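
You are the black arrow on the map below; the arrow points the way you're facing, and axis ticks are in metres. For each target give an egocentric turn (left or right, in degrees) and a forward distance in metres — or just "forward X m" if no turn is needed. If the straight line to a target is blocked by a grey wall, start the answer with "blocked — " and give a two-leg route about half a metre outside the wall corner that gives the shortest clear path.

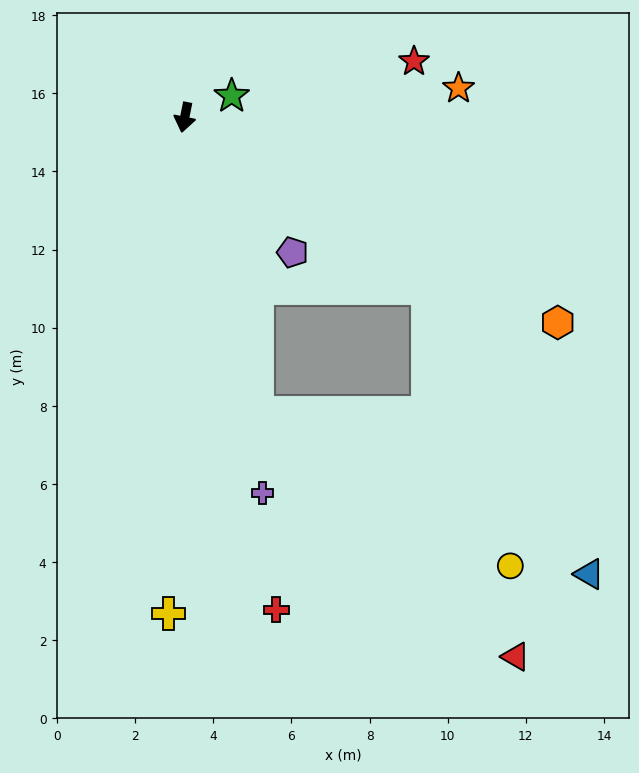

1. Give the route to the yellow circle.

blocked — turn left 66°, forward 7.6 m, then turn right 38°, forward 7.4 m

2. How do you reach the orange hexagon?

turn left 73°, forward 10.9 m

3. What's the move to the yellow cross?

turn left 9°, forward 12.7 m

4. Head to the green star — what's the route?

turn left 126°, forward 1.3 m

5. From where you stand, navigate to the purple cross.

turn left 23°, forward 9.8 m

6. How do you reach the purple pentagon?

turn left 50°, forward 4.4 m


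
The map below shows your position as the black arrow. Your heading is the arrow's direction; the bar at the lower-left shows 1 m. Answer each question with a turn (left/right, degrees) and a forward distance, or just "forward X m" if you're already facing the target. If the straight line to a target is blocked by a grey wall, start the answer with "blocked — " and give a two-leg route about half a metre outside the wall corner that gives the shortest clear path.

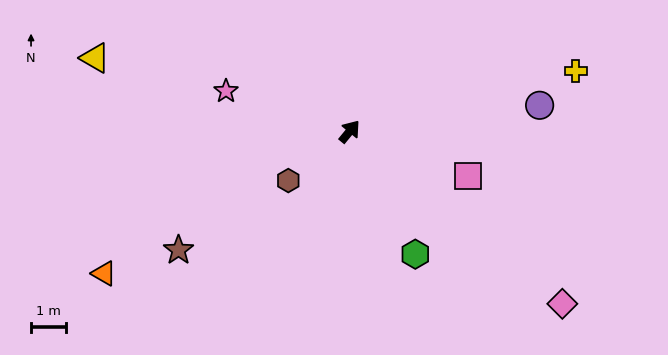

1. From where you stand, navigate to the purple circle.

turn right 43°, forward 5.6 m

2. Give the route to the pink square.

turn right 71°, forward 3.7 m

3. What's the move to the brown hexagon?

turn left 168°, forward 2.3 m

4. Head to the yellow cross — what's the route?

turn right 36°, forward 6.8 m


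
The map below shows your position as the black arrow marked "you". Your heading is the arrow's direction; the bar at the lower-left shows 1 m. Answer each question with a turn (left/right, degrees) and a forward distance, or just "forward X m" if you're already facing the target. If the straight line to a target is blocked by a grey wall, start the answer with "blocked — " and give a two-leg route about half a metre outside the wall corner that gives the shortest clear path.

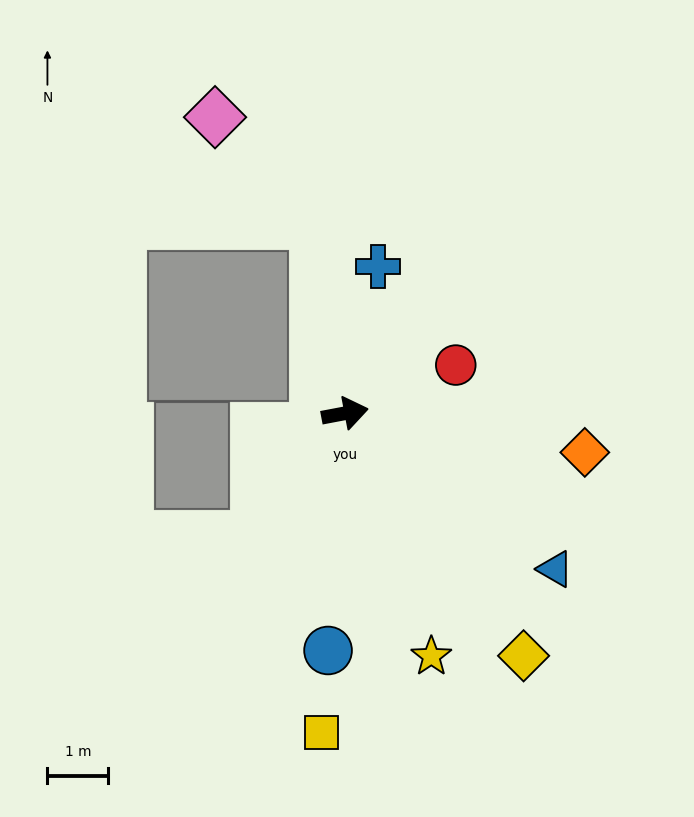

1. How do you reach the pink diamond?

blocked — turn left 88°, forward 3.2 m, then turn left 35°, forward 2.4 m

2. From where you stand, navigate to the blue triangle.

turn right 47°, forward 4.3 m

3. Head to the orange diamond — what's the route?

turn right 20°, forward 4.0 m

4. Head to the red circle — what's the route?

turn left 13°, forward 2.0 m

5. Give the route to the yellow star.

turn right 81°, forward 4.2 m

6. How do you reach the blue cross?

turn left 67°, forward 2.5 m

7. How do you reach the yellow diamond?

turn right 64°, forward 5.0 m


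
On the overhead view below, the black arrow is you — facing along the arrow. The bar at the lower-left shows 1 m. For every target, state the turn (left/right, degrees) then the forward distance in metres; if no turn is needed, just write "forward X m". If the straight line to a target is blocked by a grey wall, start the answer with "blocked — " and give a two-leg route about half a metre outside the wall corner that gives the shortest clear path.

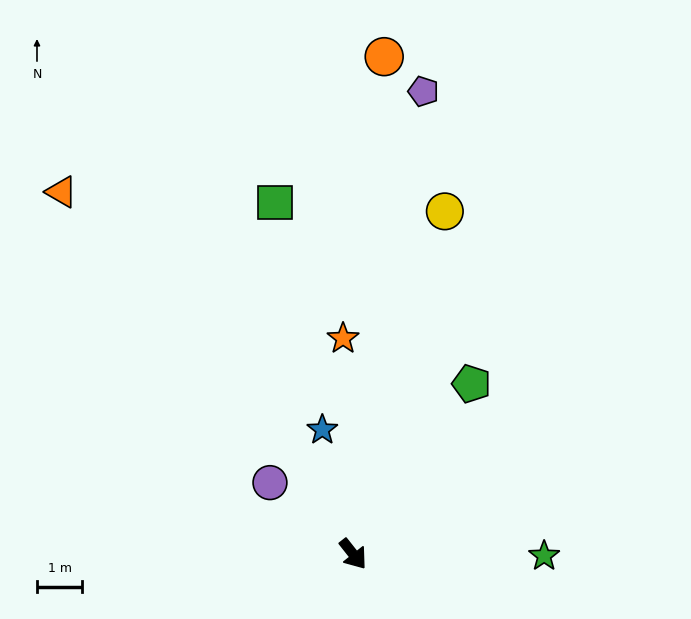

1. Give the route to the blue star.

turn left 156°, forward 2.8 m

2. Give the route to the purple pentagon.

turn left 133°, forward 10.4 m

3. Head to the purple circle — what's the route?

turn right 169°, forward 2.4 m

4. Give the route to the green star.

turn left 51°, forward 4.2 m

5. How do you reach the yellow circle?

turn left 127°, forward 7.9 m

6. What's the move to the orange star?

turn left 144°, forward 4.8 m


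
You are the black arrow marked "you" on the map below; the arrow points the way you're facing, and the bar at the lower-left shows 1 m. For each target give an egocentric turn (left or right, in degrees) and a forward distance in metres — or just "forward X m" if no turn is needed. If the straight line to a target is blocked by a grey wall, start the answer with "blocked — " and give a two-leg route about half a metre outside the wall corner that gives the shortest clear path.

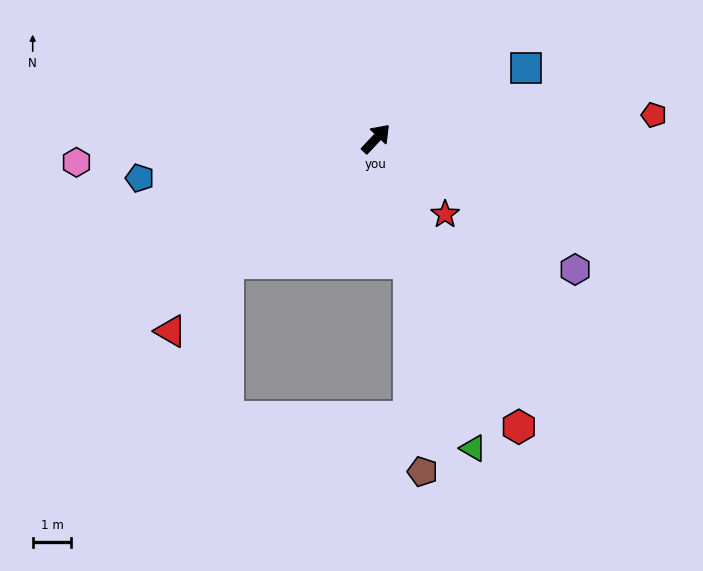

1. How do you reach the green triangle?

turn right 119°, forward 8.4 m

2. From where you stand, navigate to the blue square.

turn right 22°, forward 4.3 m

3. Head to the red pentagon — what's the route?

turn right 42°, forward 7.2 m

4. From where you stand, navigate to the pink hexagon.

turn left 138°, forward 7.8 m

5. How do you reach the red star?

turn right 94°, forward 2.7 m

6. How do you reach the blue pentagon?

turn left 143°, forward 6.2 m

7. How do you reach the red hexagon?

turn right 110°, forward 8.3 m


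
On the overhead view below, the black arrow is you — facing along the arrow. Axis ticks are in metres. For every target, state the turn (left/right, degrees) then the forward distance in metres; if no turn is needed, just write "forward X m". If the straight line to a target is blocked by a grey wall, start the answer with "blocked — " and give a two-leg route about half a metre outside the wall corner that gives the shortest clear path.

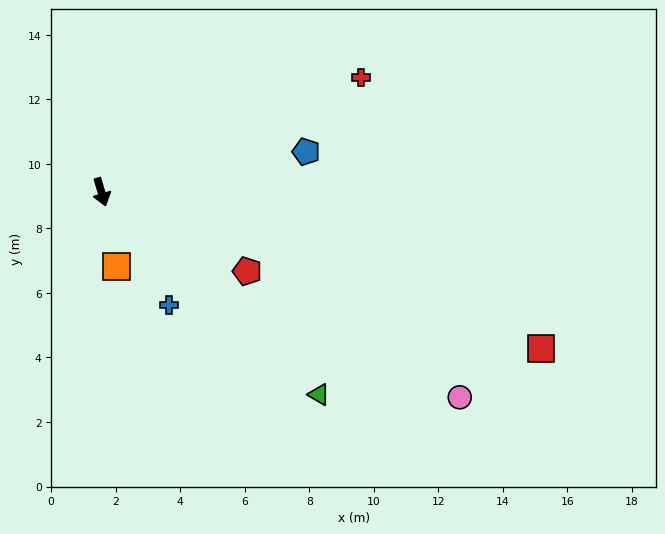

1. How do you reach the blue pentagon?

turn left 84°, forward 6.5 m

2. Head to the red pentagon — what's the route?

turn left 45°, forward 5.1 m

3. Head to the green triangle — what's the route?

turn left 30°, forward 9.2 m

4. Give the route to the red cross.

turn left 97°, forward 8.8 m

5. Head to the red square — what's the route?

turn left 54°, forward 14.5 m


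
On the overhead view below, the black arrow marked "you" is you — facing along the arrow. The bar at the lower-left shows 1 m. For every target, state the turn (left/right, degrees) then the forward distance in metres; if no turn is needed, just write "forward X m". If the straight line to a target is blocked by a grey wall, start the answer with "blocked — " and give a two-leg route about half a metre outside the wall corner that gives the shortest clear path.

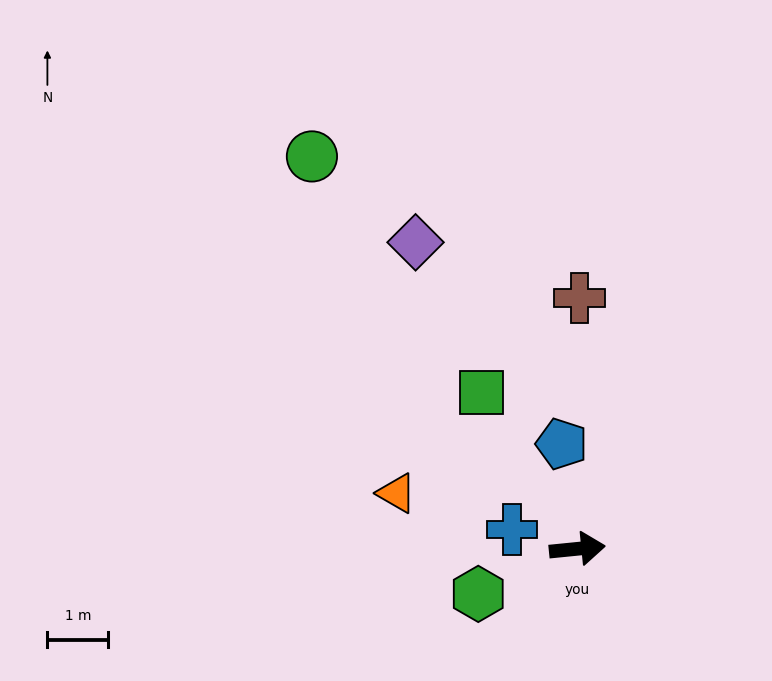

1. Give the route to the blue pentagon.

turn left 93°, forward 1.7 m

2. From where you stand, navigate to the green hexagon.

turn right 161°, forward 1.8 m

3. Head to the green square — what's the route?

turn left 116°, forward 3.0 m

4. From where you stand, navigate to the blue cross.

turn left 158°, forward 1.1 m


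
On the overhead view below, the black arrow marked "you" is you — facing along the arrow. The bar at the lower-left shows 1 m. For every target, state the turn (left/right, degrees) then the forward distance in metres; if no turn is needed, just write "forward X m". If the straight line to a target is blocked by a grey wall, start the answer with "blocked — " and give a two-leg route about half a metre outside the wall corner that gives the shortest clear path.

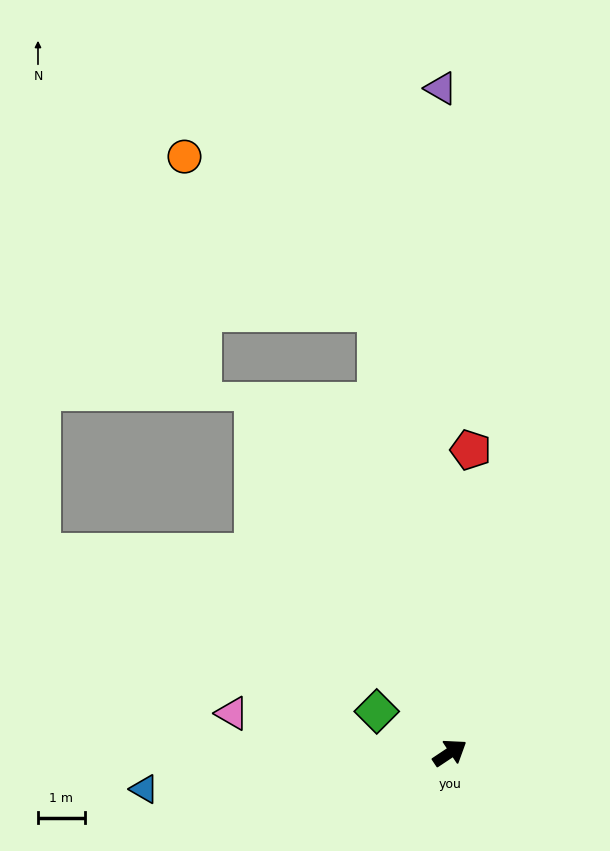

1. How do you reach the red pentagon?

turn left 52°, forward 6.5 m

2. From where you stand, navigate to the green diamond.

turn left 117°, forward 1.8 m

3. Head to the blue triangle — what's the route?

turn left 153°, forward 6.6 m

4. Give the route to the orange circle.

blocked — turn left 66°, forward 9.6 m, then turn left 41°, forward 5.3 m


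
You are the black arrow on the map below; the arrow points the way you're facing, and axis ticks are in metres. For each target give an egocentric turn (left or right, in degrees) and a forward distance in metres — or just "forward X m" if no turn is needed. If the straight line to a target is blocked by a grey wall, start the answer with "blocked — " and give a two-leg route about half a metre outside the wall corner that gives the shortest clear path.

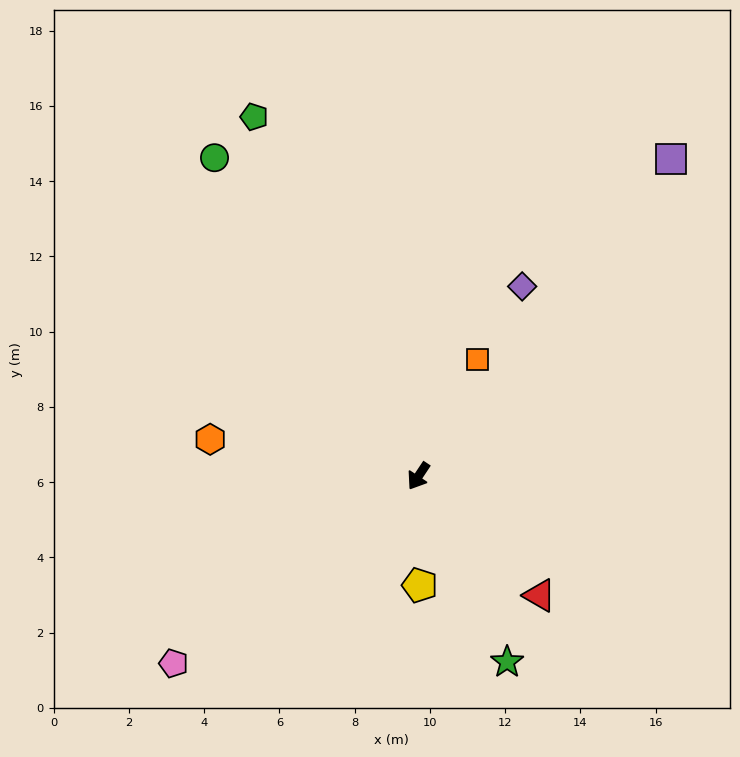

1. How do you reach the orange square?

turn right 173°, forward 3.5 m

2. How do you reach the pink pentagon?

turn right 19°, forward 8.2 m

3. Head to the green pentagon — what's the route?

turn right 122°, forward 10.5 m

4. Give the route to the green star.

turn left 59°, forward 5.5 m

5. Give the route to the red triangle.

turn left 79°, forward 4.5 m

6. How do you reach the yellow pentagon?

turn left 34°, forward 2.9 m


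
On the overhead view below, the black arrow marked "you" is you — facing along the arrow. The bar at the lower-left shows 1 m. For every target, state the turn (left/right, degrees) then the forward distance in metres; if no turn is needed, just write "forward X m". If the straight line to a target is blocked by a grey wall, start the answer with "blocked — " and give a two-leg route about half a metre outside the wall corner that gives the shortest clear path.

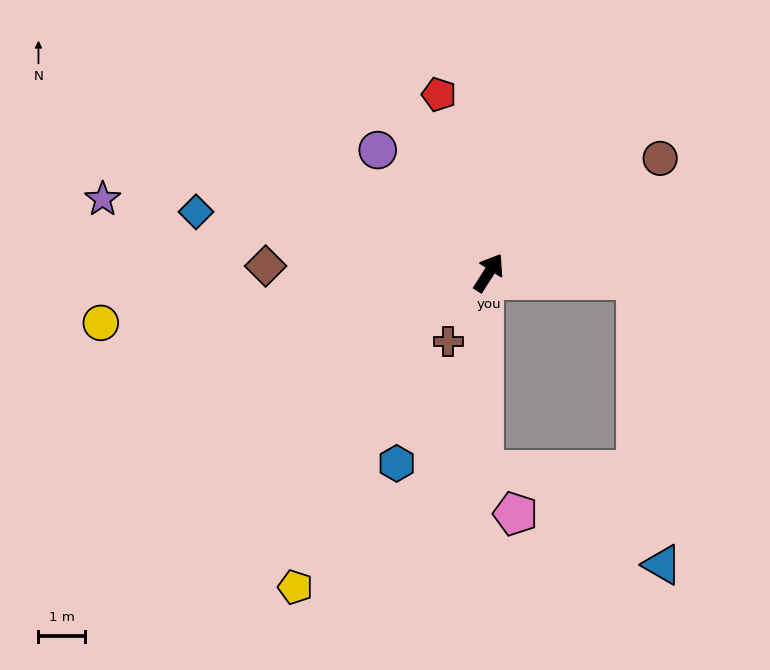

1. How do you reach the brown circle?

turn right 24°, forward 4.4 m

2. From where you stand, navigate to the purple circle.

turn left 75°, forward 3.6 m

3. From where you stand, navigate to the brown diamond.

turn left 121°, forward 4.8 m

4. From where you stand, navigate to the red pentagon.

turn left 48°, forward 4.0 m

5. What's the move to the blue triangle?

blocked — turn right 60°, forward 3.2 m, then turn right 82°, forward 6.2 m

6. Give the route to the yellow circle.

turn left 130°, forward 8.4 m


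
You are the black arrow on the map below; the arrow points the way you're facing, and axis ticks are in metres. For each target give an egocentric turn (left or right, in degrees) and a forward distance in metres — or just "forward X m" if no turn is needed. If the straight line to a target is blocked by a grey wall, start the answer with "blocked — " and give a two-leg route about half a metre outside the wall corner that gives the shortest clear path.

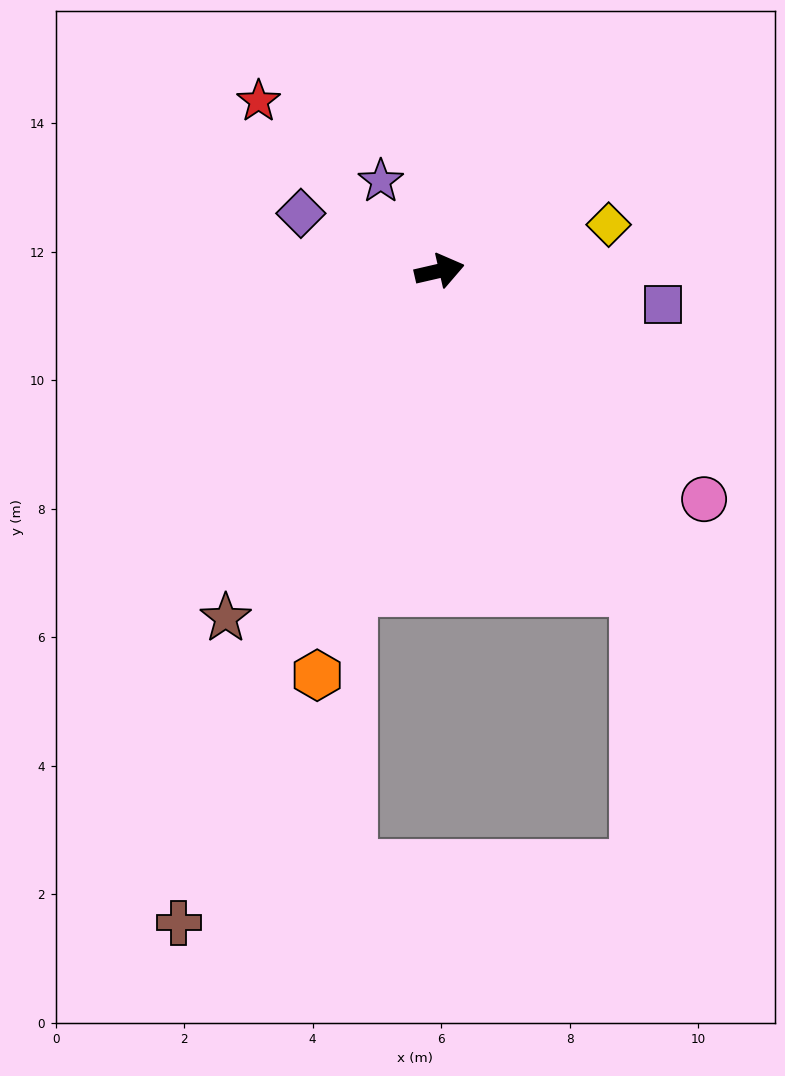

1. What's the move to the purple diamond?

turn left 145°, forward 2.3 m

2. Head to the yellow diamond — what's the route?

turn left 2°, forward 2.7 m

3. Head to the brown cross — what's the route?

turn right 125°, forward 10.9 m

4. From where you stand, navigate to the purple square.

turn right 22°, forward 3.5 m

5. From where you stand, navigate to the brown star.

turn right 135°, forward 6.3 m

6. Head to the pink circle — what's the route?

turn right 54°, forward 5.4 m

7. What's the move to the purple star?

turn left 110°, forward 1.7 m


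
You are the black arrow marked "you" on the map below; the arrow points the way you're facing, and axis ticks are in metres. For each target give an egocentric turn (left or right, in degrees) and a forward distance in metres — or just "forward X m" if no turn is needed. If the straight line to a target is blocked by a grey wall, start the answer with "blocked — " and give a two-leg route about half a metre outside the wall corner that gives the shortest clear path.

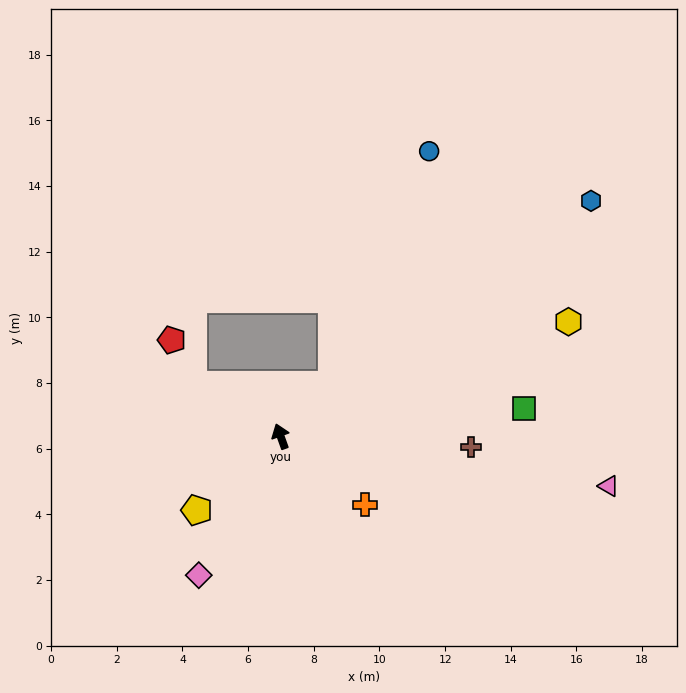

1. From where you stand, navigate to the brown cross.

turn right 113°, forward 5.8 m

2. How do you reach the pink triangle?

turn right 118°, forward 10.1 m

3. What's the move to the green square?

turn right 103°, forward 7.5 m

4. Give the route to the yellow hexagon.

turn right 88°, forward 9.4 m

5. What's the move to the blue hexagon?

turn right 73°, forward 11.9 m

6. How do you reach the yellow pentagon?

turn left 112°, forward 3.4 m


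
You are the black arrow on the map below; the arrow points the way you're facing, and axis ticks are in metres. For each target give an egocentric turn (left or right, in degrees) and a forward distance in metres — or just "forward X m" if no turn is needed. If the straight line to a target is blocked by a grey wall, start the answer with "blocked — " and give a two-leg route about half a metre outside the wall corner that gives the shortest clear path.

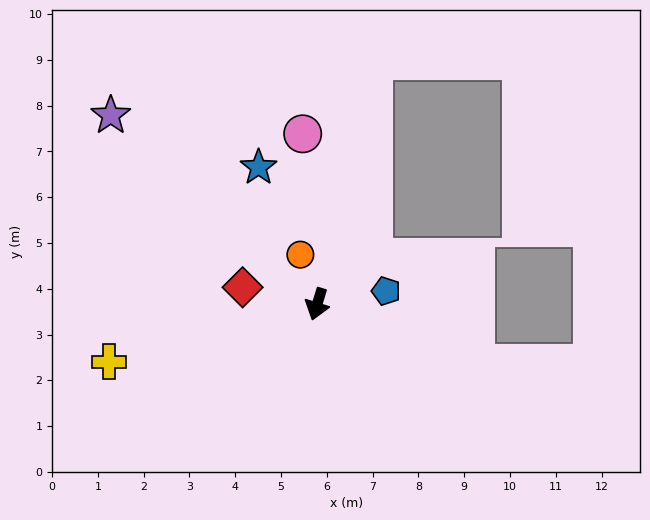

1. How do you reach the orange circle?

turn right 144°, forward 1.1 m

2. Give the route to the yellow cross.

turn right 57°, forward 4.7 m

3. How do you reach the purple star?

turn right 115°, forward 6.1 m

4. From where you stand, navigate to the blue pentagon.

turn left 118°, forward 1.5 m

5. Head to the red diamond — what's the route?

turn right 86°, forward 1.7 m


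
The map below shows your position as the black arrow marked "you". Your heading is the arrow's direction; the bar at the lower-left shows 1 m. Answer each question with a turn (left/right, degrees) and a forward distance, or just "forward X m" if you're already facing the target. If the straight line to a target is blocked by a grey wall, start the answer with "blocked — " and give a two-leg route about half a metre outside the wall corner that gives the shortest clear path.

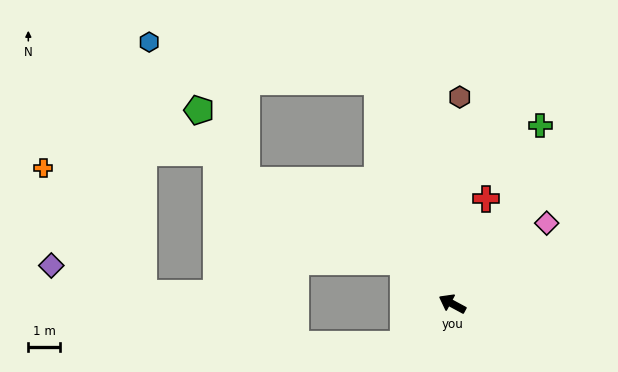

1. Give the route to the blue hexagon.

blocked — turn right 43°, forward 7.5 m, then turn left 61°, forward 7.4 m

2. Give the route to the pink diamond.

turn right 111°, forward 4.0 m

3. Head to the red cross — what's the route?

turn right 80°, forward 3.5 m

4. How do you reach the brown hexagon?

turn right 64°, forward 6.6 m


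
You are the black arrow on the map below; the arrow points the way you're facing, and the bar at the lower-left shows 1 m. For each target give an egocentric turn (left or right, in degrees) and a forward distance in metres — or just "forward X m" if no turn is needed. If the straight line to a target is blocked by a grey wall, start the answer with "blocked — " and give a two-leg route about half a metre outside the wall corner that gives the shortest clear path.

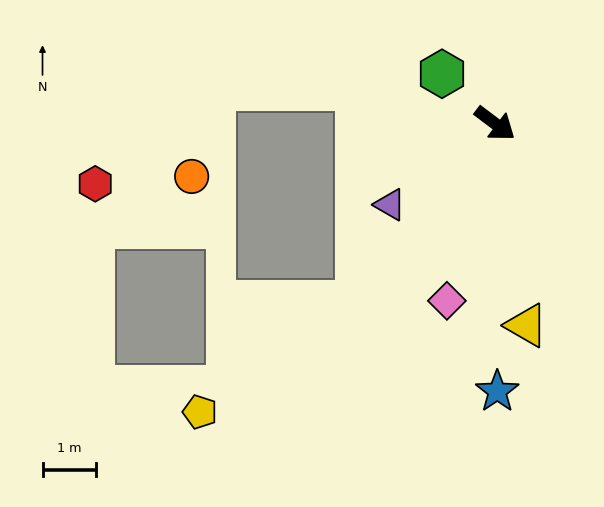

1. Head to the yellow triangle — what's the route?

turn right 44°, forward 3.8 m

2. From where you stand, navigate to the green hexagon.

turn left 174°, forward 1.4 m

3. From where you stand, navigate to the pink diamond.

turn right 68°, forward 3.4 m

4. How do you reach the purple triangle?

turn right 105°, forward 2.5 m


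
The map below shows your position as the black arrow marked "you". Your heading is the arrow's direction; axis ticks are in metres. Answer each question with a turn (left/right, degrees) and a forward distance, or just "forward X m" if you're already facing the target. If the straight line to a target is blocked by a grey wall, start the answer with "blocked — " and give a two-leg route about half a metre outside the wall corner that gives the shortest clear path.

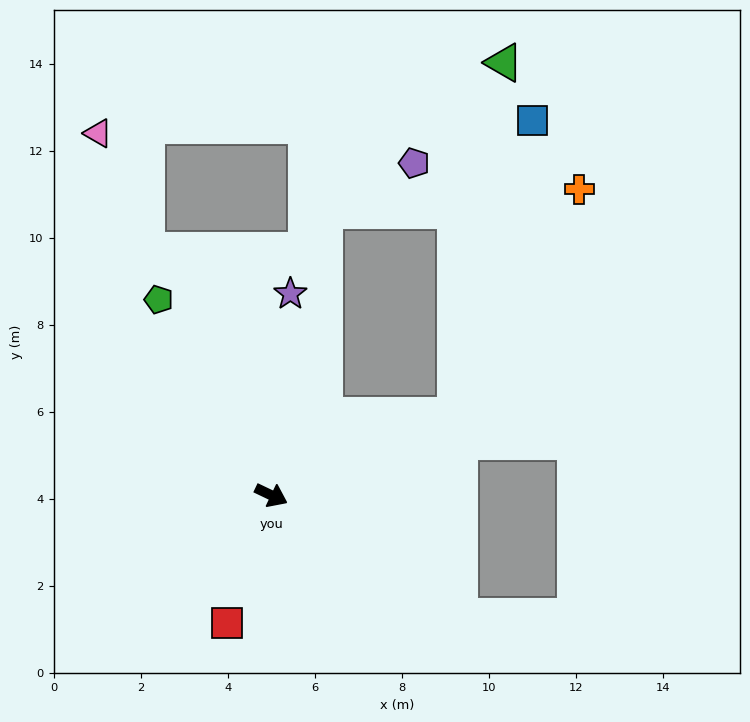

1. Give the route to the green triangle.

blocked — turn left 49°, forward 4.6 m, then turn left 59°, forward 8.2 m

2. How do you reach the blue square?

blocked — turn left 49°, forward 4.6 m, then turn left 52°, forward 7.0 m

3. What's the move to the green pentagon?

turn left 145°, forward 5.2 m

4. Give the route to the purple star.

turn left 110°, forward 4.7 m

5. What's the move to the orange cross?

blocked — turn left 49°, forward 4.6 m, then turn left 38°, forward 5.9 m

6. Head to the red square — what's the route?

turn right 84°, forward 3.1 m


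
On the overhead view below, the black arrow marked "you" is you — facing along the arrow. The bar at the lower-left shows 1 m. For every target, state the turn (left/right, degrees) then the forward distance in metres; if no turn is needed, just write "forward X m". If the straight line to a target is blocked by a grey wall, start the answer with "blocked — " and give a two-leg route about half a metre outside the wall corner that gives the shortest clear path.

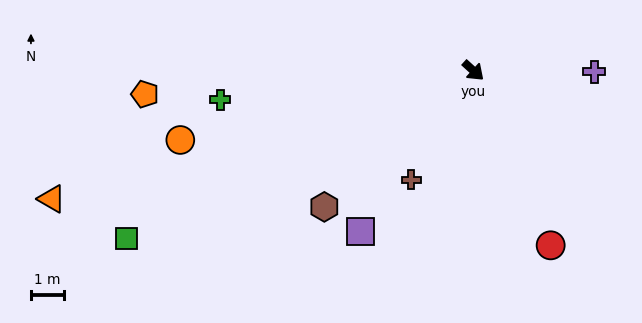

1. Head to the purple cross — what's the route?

turn left 42°, forward 3.6 m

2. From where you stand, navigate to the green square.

turn right 112°, forward 11.5 m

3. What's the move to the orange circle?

turn right 124°, forward 9.0 m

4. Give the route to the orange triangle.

turn right 121°, forward 13.2 m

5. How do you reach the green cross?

turn right 131°, forward 7.6 m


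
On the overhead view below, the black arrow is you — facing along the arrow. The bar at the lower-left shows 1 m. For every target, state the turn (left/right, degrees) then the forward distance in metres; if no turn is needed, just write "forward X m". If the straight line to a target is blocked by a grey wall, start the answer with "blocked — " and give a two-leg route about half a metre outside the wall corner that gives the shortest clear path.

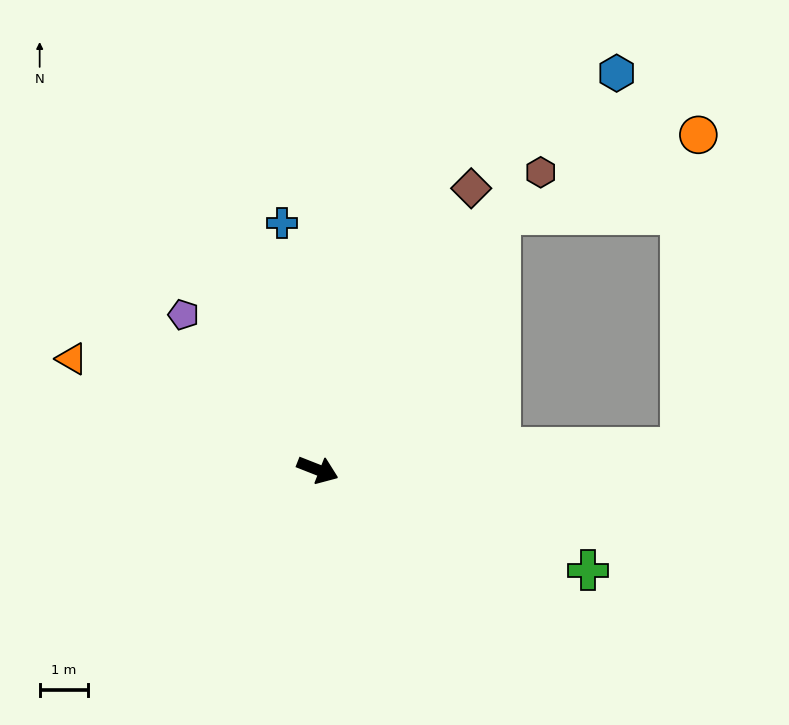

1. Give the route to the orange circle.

blocked — turn left 76°, forward 6.5 m, then turn right 33°, forward 4.4 m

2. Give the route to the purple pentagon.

turn left 152°, forward 4.2 m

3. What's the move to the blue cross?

turn left 120°, forward 5.1 m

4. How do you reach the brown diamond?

turn left 83°, forward 6.6 m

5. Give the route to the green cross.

forward 5.9 m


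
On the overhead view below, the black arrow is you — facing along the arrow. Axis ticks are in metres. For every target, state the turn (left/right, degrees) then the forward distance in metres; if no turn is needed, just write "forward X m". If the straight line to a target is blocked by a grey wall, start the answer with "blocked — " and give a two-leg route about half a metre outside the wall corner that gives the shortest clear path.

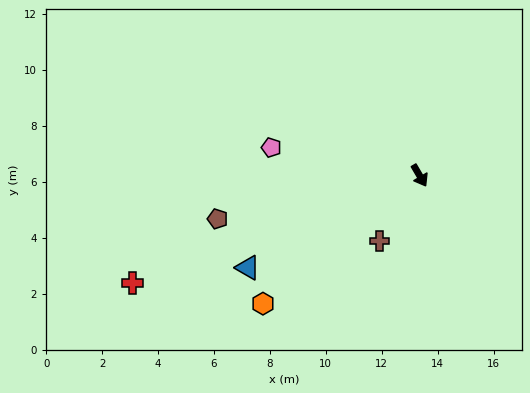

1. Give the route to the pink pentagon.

turn right 131°, forward 5.4 m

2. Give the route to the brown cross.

turn right 62°, forward 2.7 m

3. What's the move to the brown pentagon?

turn right 108°, forward 7.4 m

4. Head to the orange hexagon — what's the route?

turn right 81°, forward 7.2 m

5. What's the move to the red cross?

turn right 100°, forward 11.0 m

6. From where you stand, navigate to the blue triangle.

turn right 92°, forward 7.0 m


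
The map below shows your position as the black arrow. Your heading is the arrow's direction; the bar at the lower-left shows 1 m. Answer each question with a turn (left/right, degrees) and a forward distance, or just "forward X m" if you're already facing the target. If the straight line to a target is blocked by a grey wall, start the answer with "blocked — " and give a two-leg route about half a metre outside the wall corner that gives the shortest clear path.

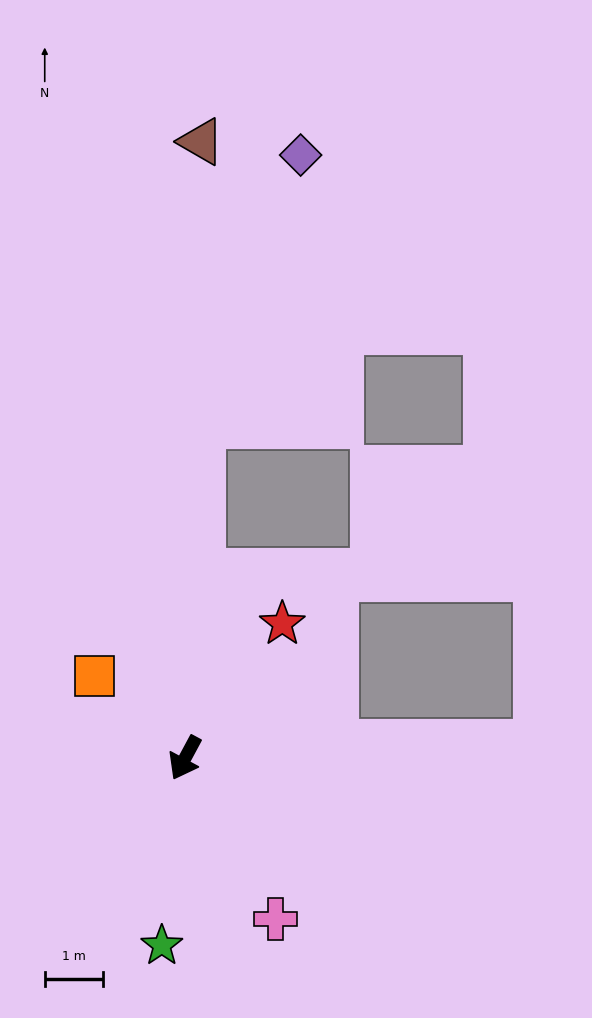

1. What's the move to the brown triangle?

turn right 153°, forward 10.6 m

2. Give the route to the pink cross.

turn left 58°, forward 3.2 m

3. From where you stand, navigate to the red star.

turn left 172°, forward 2.9 m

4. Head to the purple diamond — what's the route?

blocked — turn right 154°, forward 5.8 m, then turn right 18°, forward 4.9 m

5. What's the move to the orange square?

turn right 104°, forward 2.1 m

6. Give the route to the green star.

turn left 21°, forward 3.3 m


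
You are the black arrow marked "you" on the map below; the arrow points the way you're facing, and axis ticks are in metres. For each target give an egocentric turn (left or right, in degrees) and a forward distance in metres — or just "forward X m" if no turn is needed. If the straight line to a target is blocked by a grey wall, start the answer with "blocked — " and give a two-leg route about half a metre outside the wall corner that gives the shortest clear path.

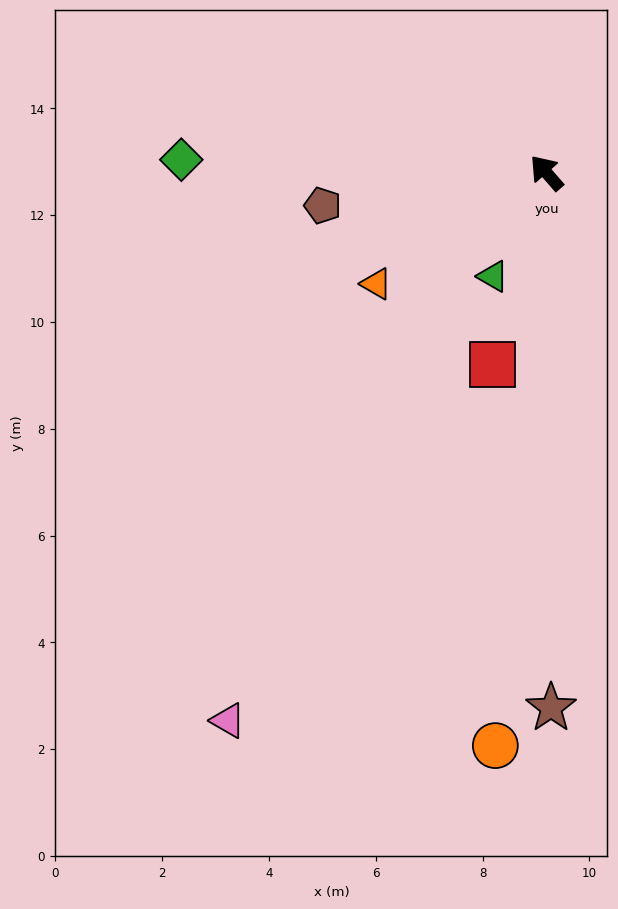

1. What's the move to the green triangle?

turn left 112°, forward 2.2 m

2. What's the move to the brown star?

turn left 139°, forward 10.0 m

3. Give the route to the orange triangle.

turn left 82°, forward 3.8 m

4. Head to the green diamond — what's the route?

turn left 47°, forward 6.8 m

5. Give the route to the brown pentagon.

turn left 57°, forward 4.2 m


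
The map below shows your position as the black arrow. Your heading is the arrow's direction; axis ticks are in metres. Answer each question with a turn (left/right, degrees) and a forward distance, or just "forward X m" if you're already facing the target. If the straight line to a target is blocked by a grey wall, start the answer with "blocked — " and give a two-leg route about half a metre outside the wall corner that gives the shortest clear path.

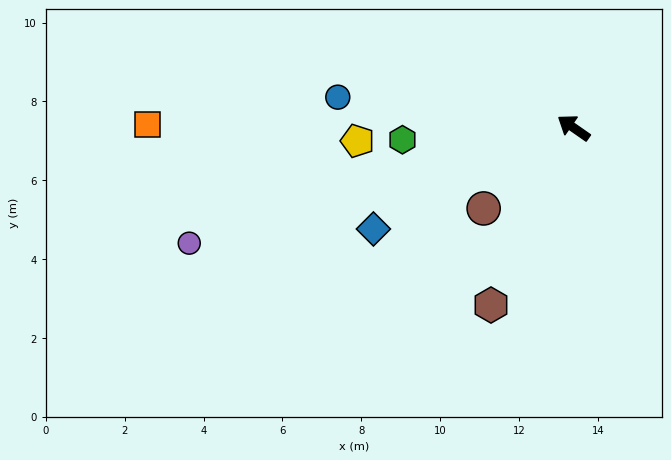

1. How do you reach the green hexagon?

turn left 39°, forward 4.4 m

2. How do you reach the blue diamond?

turn left 62°, forward 5.7 m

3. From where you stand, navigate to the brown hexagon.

turn left 100°, forward 5.0 m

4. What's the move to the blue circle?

turn left 27°, forward 6.0 m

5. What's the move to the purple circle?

turn left 52°, forward 10.2 m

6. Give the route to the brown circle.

turn left 77°, forward 3.1 m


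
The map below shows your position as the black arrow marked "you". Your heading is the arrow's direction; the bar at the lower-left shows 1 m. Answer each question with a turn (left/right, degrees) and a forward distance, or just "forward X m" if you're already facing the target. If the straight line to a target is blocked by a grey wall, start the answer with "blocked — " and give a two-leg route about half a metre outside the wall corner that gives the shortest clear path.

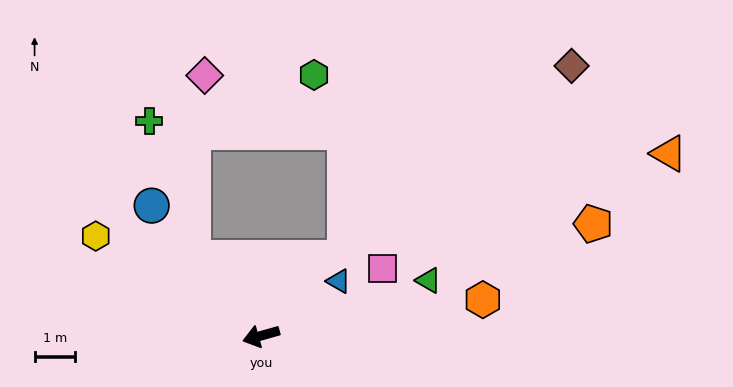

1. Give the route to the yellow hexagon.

turn right 47°, forward 4.7 m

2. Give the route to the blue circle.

turn right 66°, forward 4.2 m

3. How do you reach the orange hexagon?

turn left 173°, forward 5.5 m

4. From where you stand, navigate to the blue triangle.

turn right 161°, forward 2.3 m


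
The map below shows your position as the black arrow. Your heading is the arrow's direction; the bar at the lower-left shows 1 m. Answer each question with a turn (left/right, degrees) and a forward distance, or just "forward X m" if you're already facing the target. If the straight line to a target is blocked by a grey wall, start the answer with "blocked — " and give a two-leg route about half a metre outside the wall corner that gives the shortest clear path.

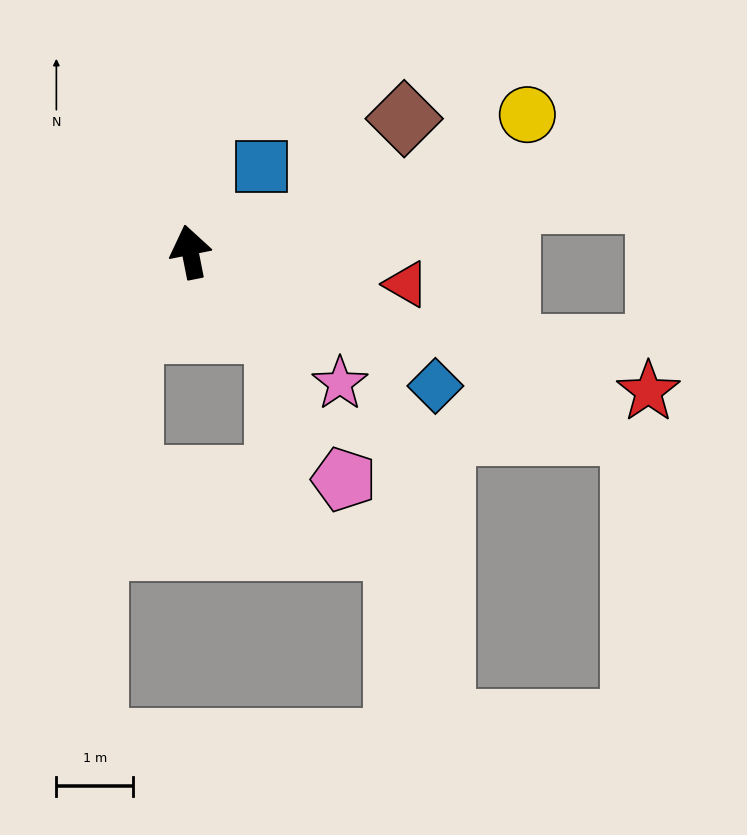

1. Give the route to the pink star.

turn right 142°, forward 2.6 m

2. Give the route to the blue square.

turn right 51°, forward 1.4 m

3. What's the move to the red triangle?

turn right 110°, forward 2.8 m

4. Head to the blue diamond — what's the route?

turn right 130°, forward 3.6 m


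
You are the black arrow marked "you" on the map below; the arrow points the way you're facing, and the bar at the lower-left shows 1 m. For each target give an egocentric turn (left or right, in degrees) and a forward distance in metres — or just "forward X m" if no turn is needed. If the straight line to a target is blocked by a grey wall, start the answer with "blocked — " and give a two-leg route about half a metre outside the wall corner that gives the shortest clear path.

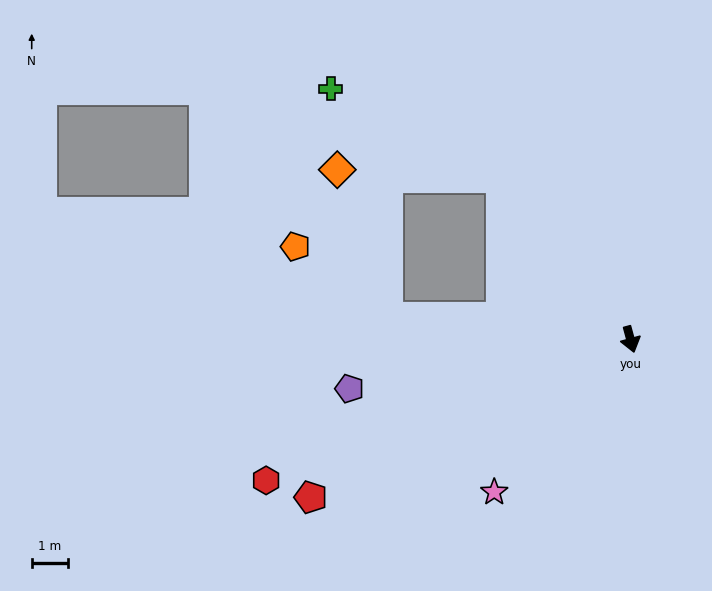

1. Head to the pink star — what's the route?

turn right 57°, forward 5.6 m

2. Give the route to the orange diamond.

blocked — turn right 157°, forward 5.6 m, then turn left 49°, forward 4.5 m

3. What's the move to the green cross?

blocked — turn right 157°, forward 5.6 m, then turn left 24°, forward 5.2 m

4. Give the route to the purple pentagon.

turn right 95°, forward 7.8 m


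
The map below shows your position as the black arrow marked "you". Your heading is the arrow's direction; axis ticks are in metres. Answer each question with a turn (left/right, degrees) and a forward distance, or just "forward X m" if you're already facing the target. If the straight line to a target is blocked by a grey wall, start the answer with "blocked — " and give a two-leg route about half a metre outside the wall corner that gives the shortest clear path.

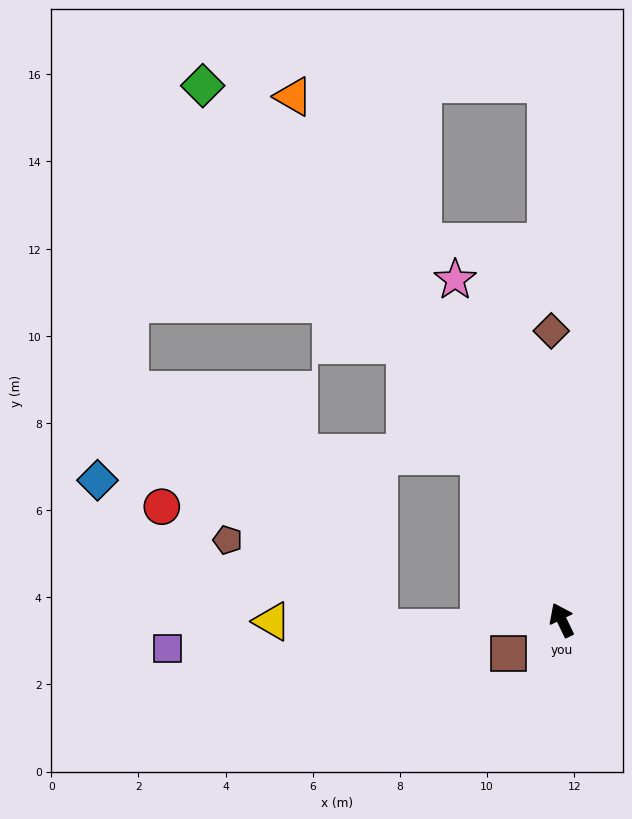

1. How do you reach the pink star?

turn right 8°, forward 8.2 m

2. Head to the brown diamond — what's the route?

turn right 24°, forward 6.6 m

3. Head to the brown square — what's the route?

turn left 96°, forward 1.4 m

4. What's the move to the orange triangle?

forward 13.5 m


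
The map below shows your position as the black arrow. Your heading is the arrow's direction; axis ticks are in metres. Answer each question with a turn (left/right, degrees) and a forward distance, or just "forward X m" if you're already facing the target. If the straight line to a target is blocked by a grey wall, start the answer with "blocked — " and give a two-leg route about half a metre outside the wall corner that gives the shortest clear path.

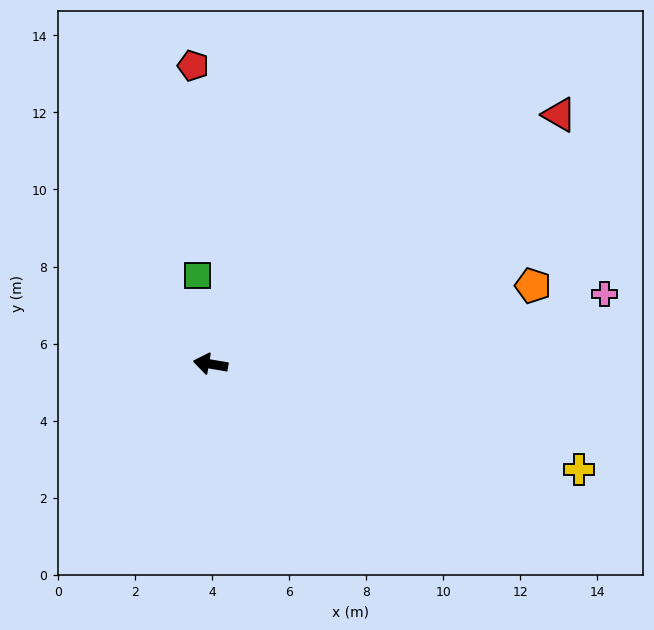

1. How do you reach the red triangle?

turn right 135°, forward 11.1 m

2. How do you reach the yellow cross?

turn left 174°, forward 9.9 m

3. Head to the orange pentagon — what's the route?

turn right 157°, forward 8.6 m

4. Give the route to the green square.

turn right 72°, forward 2.3 m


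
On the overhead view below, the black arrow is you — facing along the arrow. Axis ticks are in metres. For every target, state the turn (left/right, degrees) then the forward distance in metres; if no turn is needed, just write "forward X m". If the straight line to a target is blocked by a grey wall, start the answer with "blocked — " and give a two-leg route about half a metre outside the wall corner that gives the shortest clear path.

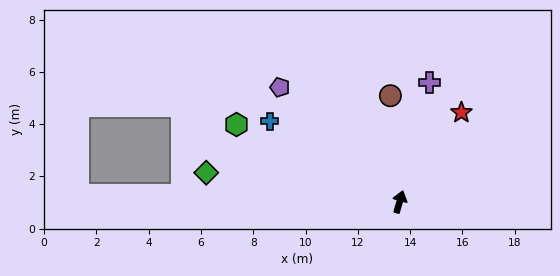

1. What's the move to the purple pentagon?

turn left 63°, forward 6.3 m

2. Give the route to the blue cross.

turn left 74°, forward 5.8 m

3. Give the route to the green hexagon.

turn left 81°, forward 6.9 m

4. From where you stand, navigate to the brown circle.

turn left 21°, forward 4.1 m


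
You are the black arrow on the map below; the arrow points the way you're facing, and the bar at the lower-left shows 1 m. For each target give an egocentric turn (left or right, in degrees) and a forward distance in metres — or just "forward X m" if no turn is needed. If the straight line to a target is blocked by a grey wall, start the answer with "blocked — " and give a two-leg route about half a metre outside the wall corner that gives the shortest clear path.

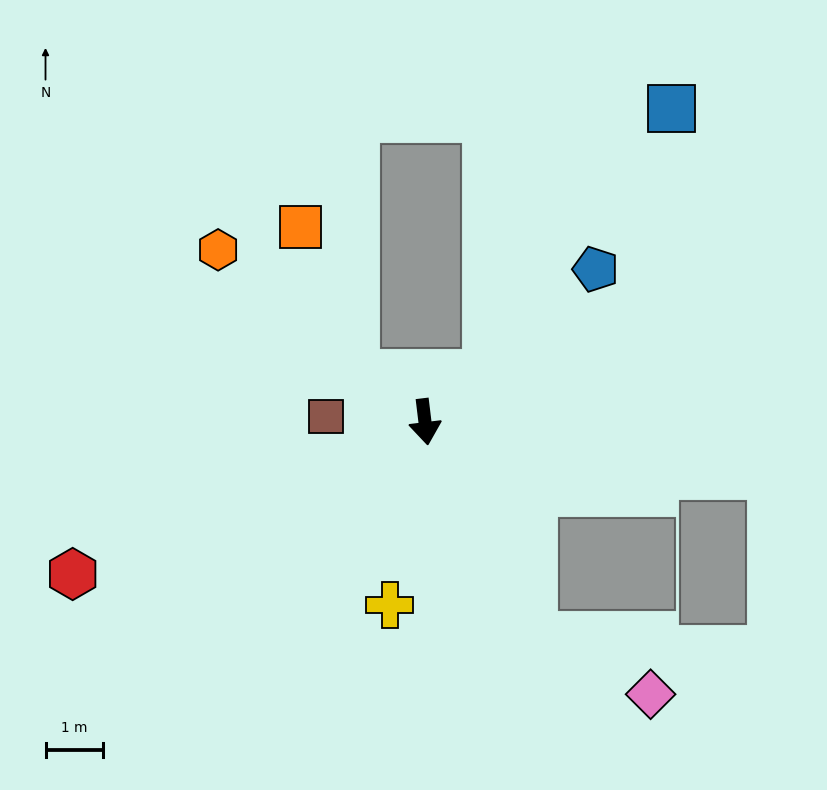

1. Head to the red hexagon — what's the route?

turn right 74°, forward 6.7 m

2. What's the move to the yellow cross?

turn right 18°, forward 3.2 m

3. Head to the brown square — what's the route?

turn right 100°, forward 1.7 m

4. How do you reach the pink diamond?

blocked — turn left 20°, forward 4.2 m, then turn left 37°, forward 2.3 m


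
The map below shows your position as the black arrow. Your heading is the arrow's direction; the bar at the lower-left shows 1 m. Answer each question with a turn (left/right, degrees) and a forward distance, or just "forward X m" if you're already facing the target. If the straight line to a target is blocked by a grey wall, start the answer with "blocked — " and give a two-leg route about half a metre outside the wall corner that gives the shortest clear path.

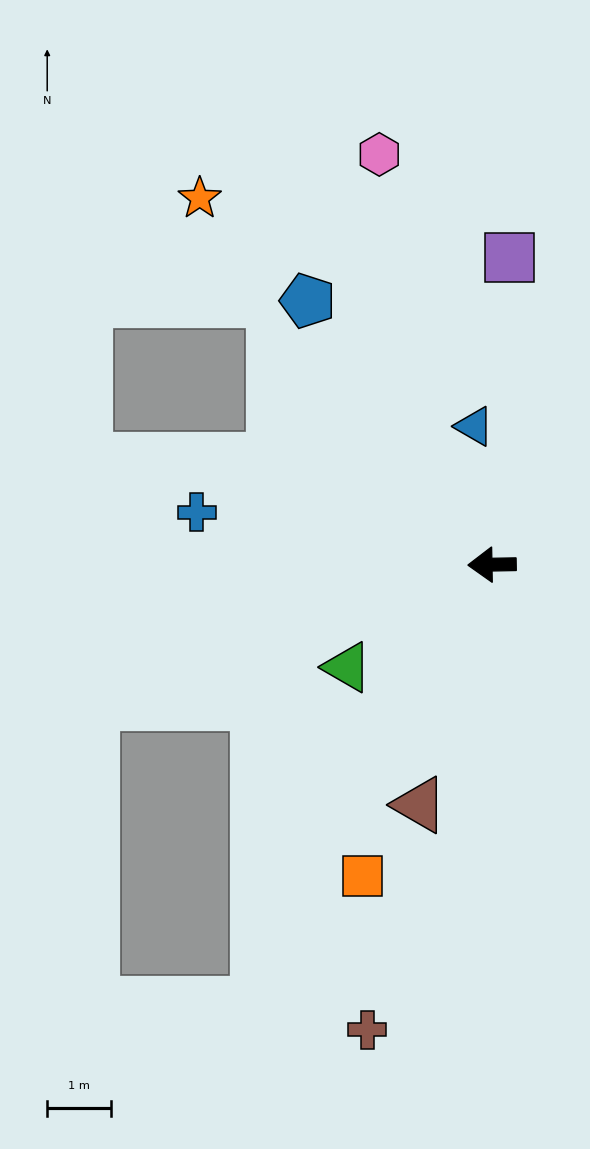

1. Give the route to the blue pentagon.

turn right 56°, forward 5.1 m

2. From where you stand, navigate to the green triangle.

turn left 34°, forward 2.8 m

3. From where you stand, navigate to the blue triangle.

turn right 84°, forward 2.2 m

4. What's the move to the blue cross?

turn right 11°, forward 4.7 m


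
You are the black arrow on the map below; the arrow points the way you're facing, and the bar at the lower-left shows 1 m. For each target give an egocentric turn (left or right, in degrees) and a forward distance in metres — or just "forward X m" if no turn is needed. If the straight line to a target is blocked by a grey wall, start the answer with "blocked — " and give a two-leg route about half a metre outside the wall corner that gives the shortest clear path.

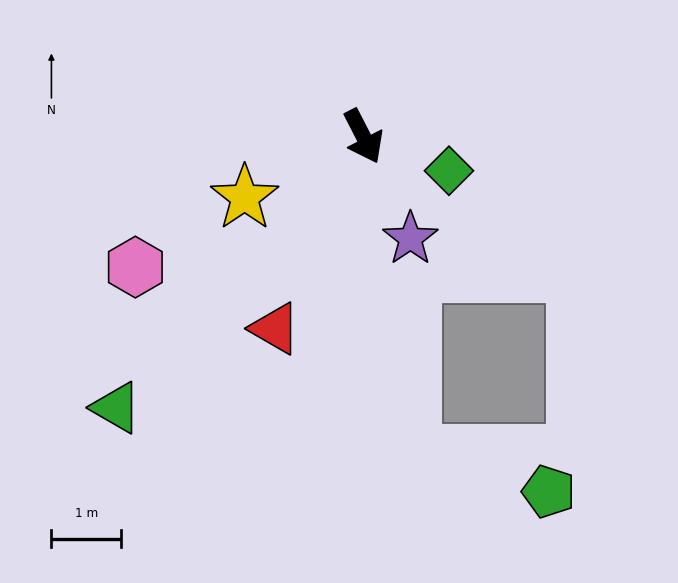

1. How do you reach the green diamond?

turn left 41°, forward 1.3 m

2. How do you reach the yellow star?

turn right 90°, forward 1.9 m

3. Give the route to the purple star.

turn right 2°, forward 1.6 m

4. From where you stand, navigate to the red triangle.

turn right 52°, forward 3.0 m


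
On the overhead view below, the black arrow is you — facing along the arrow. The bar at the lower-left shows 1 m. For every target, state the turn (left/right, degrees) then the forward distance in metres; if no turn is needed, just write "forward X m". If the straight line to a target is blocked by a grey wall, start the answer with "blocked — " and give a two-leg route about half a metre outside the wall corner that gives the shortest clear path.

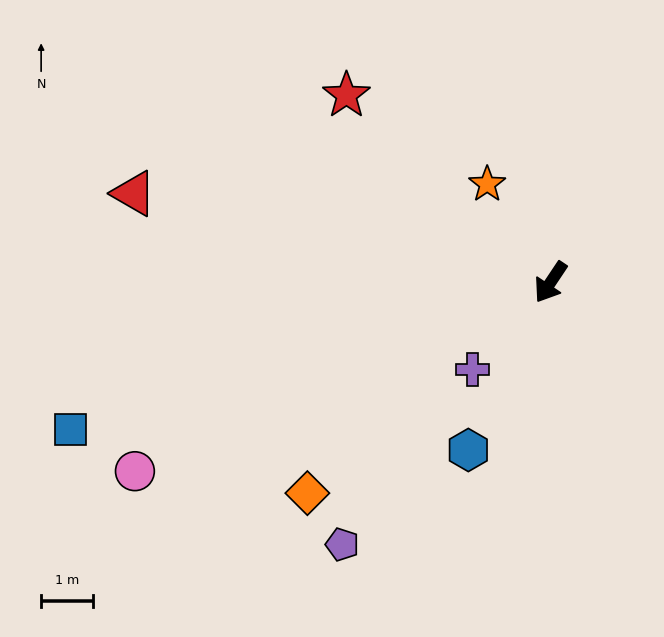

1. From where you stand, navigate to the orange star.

turn right 113°, forward 2.3 m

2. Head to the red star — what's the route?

turn right 99°, forward 5.4 m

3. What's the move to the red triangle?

turn right 68°, forward 8.2 m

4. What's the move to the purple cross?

turn right 8°, forward 2.3 m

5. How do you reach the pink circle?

turn right 32°, forward 8.8 m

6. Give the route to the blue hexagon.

turn left 8°, forward 3.6 m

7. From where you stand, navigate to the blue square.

turn right 39°, forward 9.7 m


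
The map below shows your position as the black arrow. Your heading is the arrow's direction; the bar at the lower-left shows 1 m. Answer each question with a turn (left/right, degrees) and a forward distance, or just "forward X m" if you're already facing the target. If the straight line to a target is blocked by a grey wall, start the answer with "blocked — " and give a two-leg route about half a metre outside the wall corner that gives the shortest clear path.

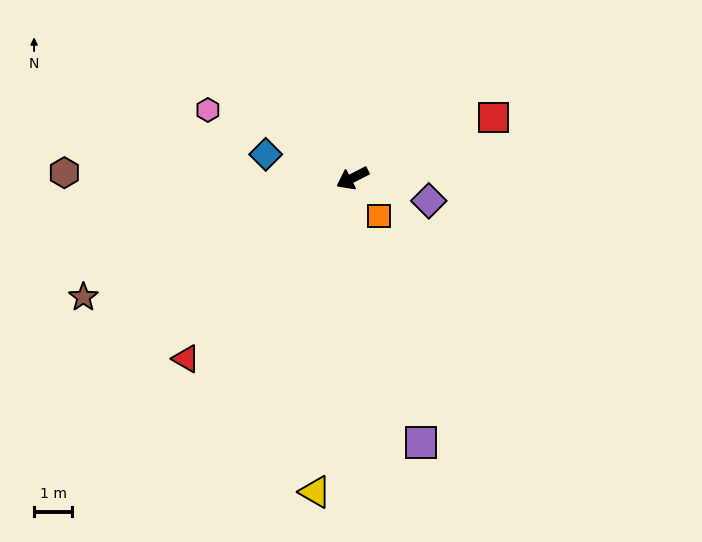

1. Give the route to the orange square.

turn left 98°, forward 1.2 m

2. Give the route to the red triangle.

turn left 20°, forward 6.4 m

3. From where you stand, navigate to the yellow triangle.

turn left 56°, forward 8.3 m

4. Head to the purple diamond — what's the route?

turn left 136°, forward 2.1 m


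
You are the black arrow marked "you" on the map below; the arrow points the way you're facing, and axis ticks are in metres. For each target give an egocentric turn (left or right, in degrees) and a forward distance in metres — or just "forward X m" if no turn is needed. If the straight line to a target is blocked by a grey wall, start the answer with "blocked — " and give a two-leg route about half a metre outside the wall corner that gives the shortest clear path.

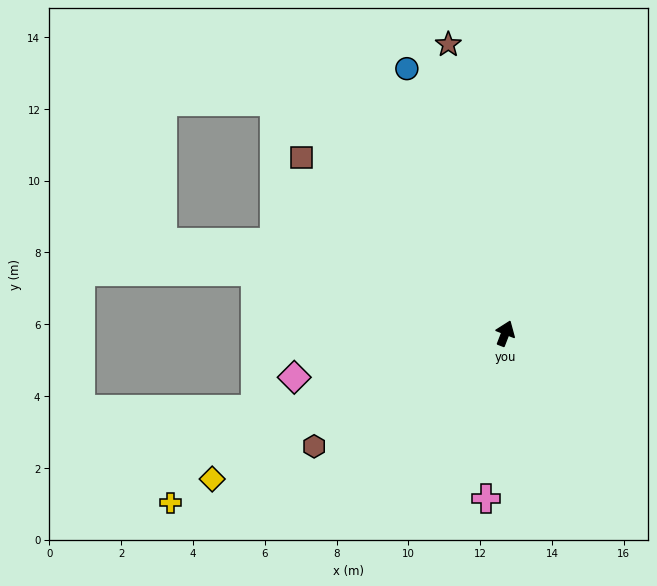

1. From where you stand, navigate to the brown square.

turn left 70°, forward 7.5 m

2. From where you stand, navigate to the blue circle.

turn left 42°, forward 7.9 m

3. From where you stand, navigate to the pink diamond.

turn left 123°, forward 6.0 m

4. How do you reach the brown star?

turn left 32°, forward 8.2 m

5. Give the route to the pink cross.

turn right 166°, forward 4.6 m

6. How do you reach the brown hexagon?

turn left 142°, forward 6.2 m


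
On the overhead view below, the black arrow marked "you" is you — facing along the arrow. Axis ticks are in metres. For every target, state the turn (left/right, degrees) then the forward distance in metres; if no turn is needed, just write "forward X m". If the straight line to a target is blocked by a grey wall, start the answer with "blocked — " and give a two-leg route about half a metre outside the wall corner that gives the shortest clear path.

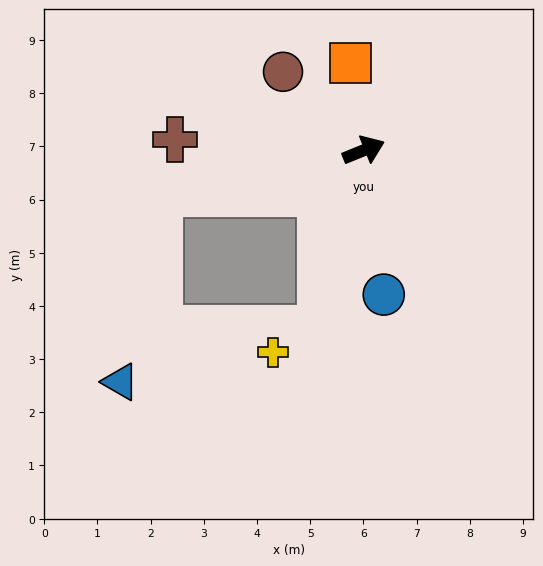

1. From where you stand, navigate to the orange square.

turn left 77°, forward 1.7 m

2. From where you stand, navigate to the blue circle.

turn right 104°, forward 2.7 m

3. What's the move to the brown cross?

turn left 155°, forward 3.6 m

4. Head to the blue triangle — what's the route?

blocked — turn left 170°, forward 3.9 m, then turn left 66°, forward 3.6 m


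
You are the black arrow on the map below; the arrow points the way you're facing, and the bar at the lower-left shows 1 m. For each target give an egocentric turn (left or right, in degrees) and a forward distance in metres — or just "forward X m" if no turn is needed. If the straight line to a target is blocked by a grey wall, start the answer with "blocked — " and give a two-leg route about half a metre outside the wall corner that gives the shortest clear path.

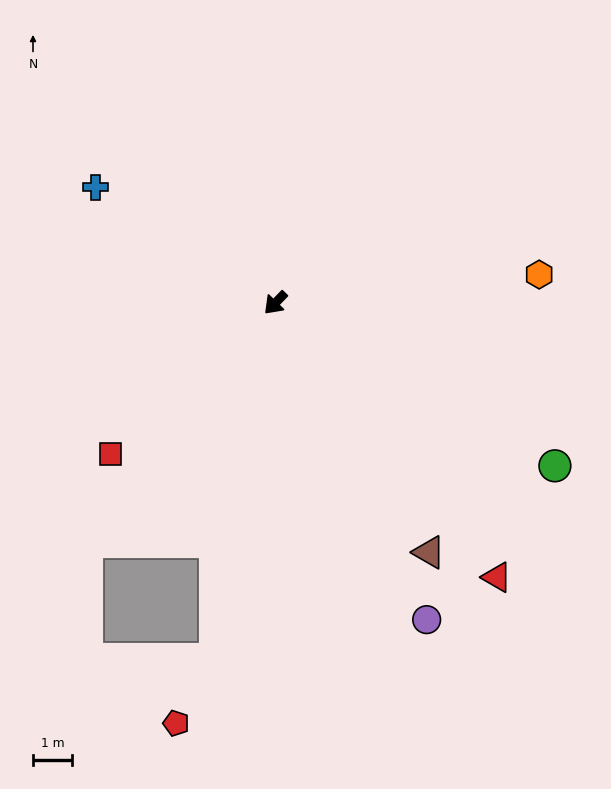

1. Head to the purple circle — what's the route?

turn left 70°, forward 9.1 m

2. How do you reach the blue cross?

turn right 79°, forward 5.5 m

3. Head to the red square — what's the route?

turn right 3°, forward 5.8 m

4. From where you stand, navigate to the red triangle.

turn left 83°, forward 9.1 m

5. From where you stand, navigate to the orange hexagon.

turn left 140°, forward 6.8 m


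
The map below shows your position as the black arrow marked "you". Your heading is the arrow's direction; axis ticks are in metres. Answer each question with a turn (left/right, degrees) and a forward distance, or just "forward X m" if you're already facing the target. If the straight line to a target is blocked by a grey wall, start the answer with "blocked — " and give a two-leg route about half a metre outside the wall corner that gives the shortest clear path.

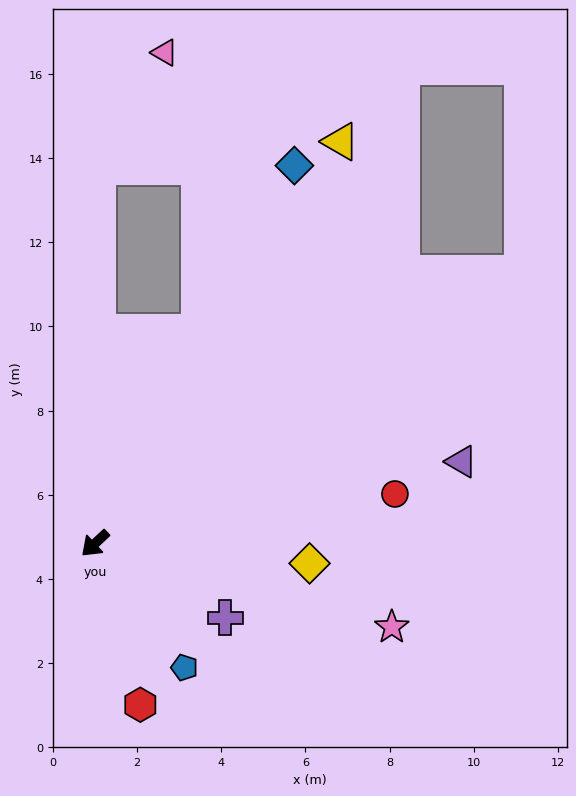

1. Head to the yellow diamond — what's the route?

turn left 132°, forward 5.1 m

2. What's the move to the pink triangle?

blocked — turn right 134°, forward 9.0 m, then turn right 29°, forward 3.1 m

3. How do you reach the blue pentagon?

turn left 83°, forward 3.6 m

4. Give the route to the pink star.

turn left 121°, forward 7.3 m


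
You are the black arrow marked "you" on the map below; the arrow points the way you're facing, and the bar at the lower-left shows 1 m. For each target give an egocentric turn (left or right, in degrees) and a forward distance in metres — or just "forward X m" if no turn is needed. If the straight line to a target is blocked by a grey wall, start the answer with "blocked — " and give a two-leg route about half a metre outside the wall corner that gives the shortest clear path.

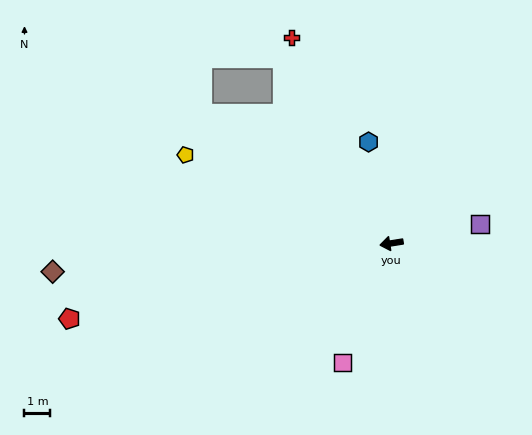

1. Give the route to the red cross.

turn right 73°, forward 8.8 m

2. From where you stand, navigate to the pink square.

turn left 58°, forward 5.0 m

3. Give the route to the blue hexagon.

turn right 86°, forward 4.0 m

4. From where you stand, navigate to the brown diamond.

turn right 4°, forward 13.1 m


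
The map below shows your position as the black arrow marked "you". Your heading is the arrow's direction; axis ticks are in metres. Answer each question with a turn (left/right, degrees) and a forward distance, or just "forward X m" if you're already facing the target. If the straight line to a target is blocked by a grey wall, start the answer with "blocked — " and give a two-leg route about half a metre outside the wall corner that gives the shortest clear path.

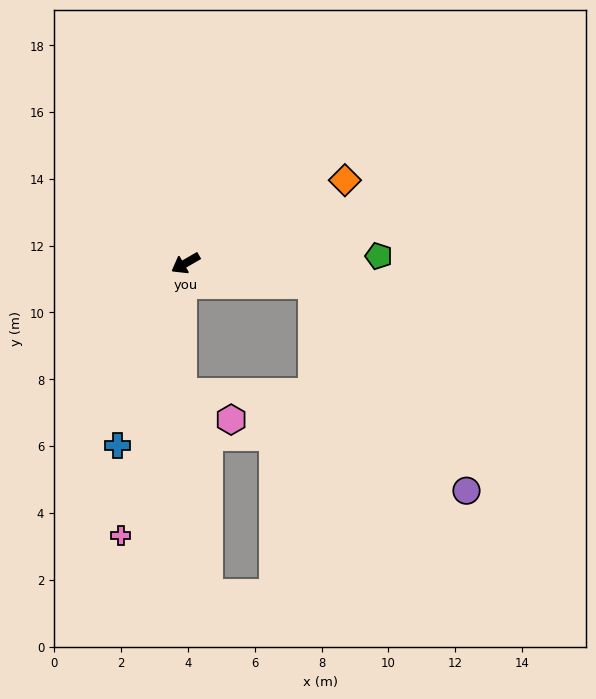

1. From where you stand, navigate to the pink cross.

turn left 47°, forward 8.4 m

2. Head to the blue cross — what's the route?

turn left 40°, forward 5.8 m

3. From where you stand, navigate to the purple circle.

blocked — turn left 140°, forward 3.8 m, then turn right 43°, forward 7.7 m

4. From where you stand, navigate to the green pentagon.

turn left 152°, forward 5.8 m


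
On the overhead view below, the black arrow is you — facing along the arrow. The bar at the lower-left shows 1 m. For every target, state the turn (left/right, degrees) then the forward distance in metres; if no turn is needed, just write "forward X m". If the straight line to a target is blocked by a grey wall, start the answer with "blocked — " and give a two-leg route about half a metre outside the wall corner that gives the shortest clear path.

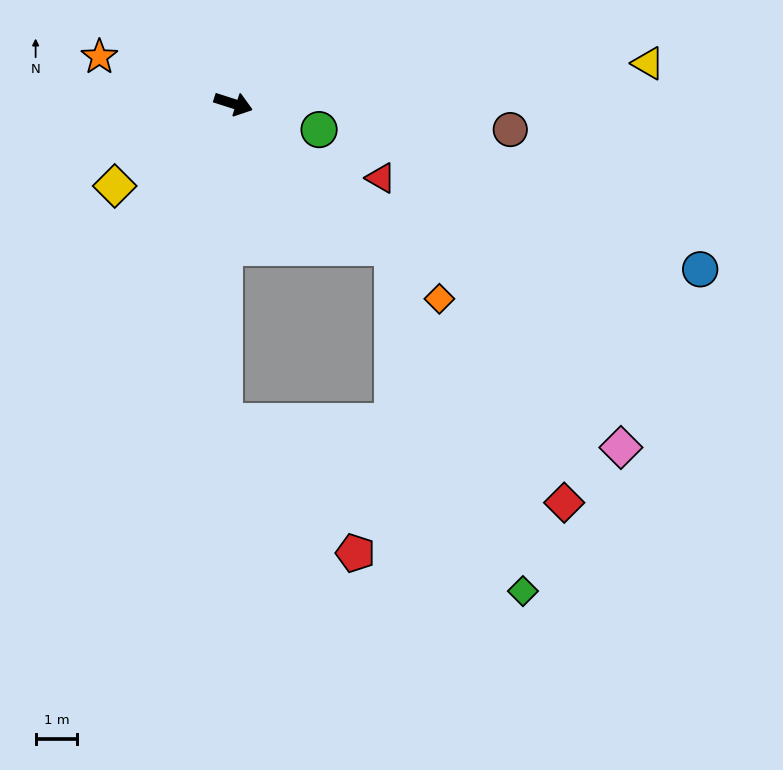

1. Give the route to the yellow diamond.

turn right 127°, forward 3.5 m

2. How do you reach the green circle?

forward 2.1 m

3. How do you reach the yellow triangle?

turn left 23°, forward 10.0 m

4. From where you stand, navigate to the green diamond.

blocked — turn right 24°, forward 5.1 m, then turn right 27°, forward 8.8 m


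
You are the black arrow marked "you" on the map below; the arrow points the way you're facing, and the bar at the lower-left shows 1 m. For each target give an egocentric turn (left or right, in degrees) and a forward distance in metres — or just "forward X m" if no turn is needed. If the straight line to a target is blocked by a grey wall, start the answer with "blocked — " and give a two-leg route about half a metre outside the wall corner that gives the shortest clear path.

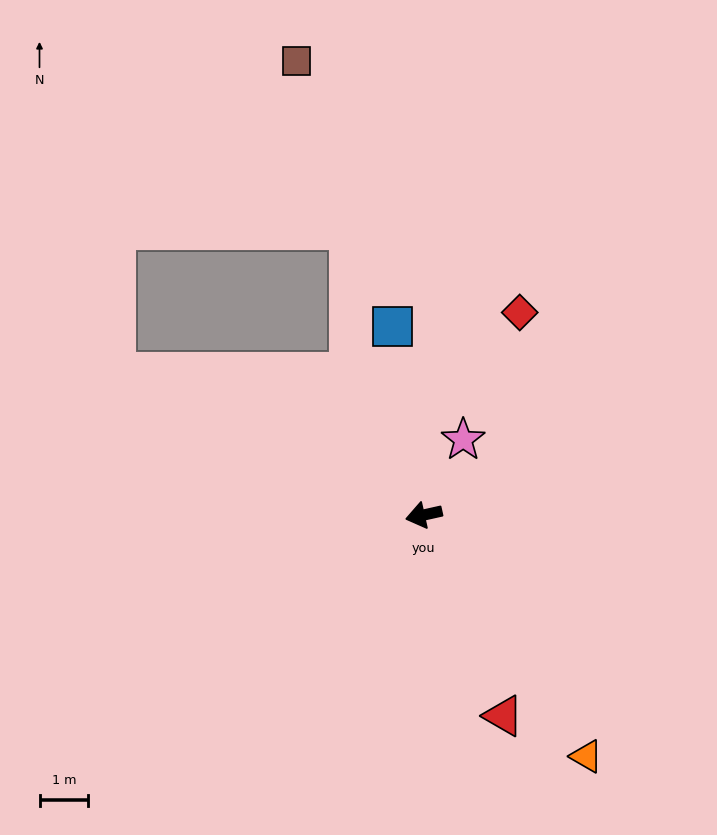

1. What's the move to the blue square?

turn right 93°, forward 3.9 m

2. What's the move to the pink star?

turn right 130°, forward 1.7 m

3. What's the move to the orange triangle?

turn left 111°, forward 6.0 m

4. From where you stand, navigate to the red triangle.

turn left 99°, forward 4.4 m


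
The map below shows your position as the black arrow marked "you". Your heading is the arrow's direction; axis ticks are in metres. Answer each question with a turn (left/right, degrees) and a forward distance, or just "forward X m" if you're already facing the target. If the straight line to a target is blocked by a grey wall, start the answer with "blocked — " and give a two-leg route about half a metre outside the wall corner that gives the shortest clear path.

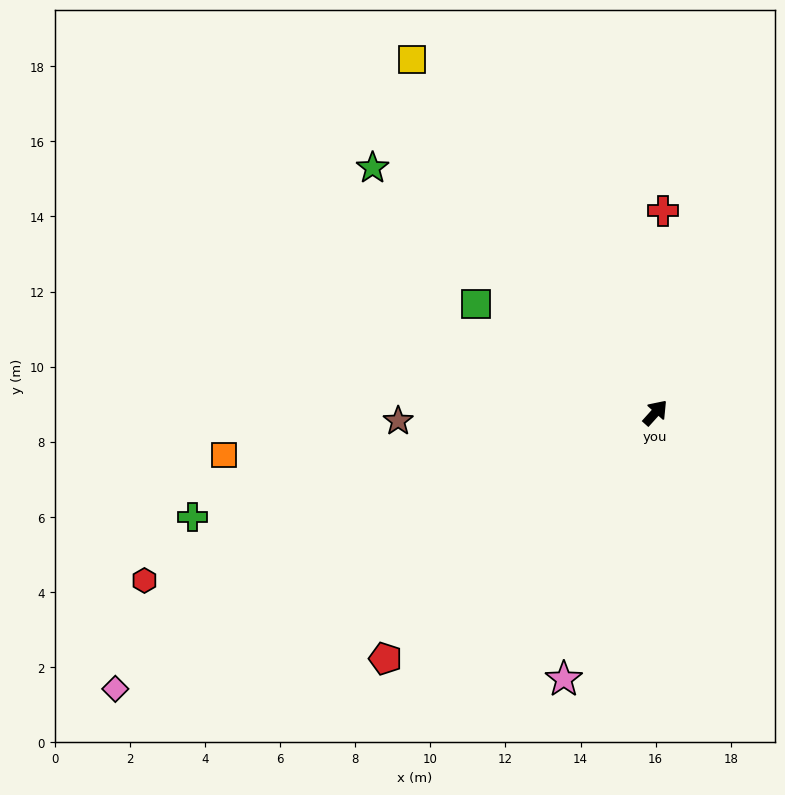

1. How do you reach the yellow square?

turn left 76°, forward 11.4 m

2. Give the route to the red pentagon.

turn left 174°, forward 9.7 m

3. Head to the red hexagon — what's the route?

turn left 150°, forward 14.3 m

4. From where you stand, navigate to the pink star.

turn right 157°, forward 7.5 m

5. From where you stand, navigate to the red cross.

turn left 40°, forward 5.4 m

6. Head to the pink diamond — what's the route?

turn left 159°, forward 16.2 m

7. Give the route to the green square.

turn left 101°, forward 5.6 m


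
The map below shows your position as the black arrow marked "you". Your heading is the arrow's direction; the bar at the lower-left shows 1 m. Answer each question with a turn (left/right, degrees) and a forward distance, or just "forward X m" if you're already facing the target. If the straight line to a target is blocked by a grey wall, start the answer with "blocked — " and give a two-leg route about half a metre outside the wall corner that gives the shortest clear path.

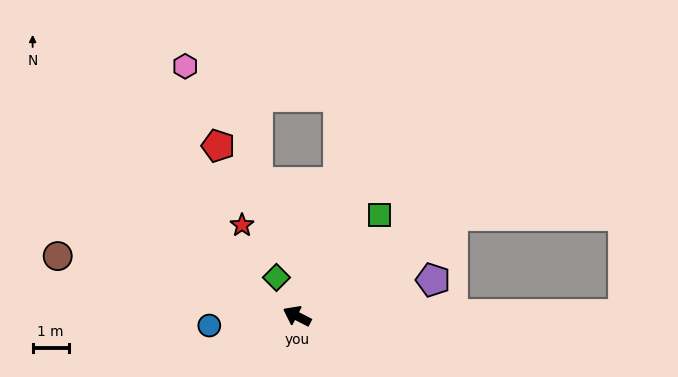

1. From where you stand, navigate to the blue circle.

turn left 33°, forward 2.4 m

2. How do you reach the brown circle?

turn left 13°, forward 6.8 m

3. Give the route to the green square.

turn right 102°, forward 3.6 m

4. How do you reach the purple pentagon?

turn right 138°, forward 3.9 m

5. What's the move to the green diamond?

turn right 35°, forward 1.2 m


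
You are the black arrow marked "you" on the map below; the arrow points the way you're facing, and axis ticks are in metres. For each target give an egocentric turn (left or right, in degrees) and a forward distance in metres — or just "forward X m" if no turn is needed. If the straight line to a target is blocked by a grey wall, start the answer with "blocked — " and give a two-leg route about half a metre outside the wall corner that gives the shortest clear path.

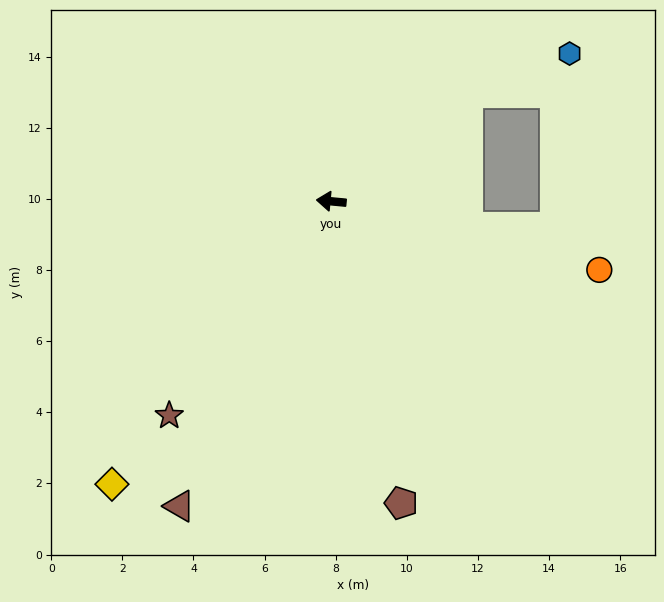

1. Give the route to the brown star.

turn left 58°, forward 7.6 m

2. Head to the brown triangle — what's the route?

turn left 69°, forward 9.6 m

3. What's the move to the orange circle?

turn left 171°, forward 7.8 m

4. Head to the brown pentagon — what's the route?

turn left 108°, forward 8.7 m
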